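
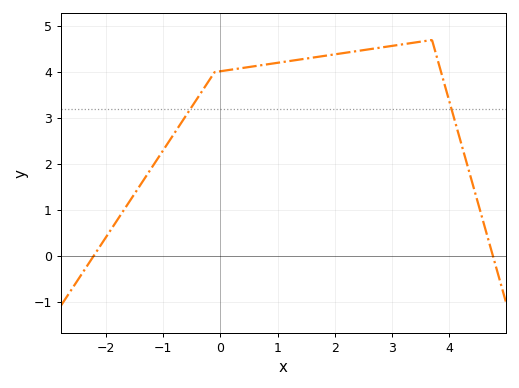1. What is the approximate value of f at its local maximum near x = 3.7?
4.7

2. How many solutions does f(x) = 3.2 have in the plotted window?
2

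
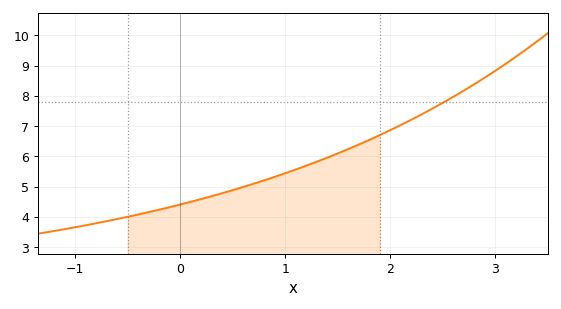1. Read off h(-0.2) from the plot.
4.24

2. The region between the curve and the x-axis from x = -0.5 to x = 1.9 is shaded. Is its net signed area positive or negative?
positive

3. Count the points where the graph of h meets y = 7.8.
1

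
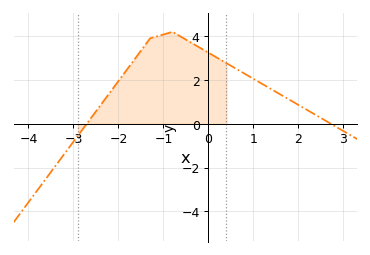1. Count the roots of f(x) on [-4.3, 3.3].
2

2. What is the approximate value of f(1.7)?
1.2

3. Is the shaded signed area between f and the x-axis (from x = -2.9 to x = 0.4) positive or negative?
positive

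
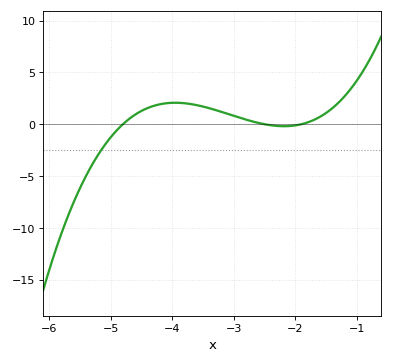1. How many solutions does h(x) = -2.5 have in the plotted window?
1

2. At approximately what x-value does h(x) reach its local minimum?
-2.2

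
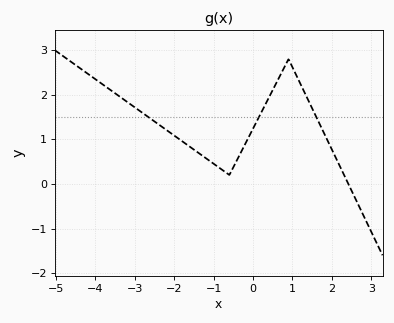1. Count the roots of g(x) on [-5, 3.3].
1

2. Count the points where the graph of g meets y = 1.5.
3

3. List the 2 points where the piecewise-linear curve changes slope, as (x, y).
(-0.6, 0.2); (0.9, 2.8)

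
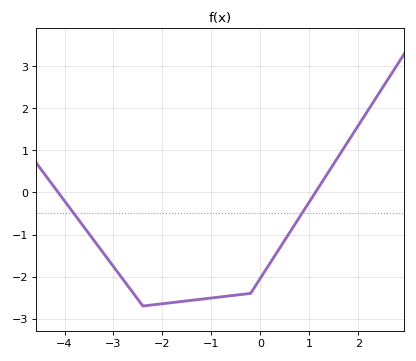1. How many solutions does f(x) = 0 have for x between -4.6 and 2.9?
2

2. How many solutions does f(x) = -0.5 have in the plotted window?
2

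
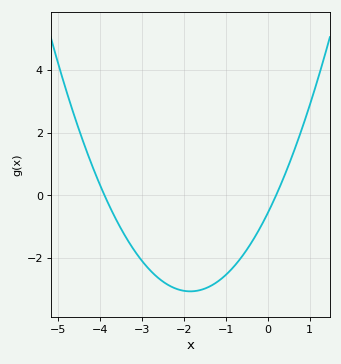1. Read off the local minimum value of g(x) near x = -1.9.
-3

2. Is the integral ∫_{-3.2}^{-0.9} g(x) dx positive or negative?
negative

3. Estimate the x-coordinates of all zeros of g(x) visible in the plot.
-3.9, 0.2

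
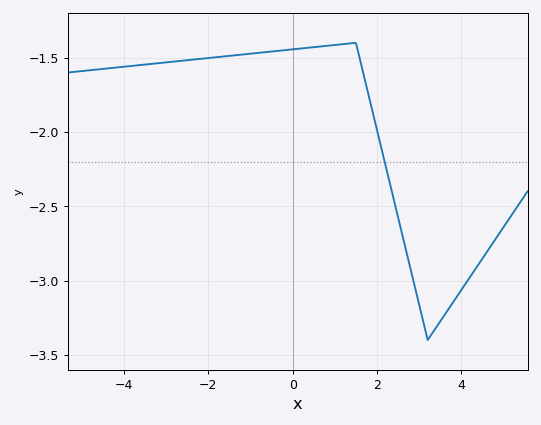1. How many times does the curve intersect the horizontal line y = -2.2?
1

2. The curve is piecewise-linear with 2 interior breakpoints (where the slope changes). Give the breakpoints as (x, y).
(1.5, -1.4); (3.2, -3.4)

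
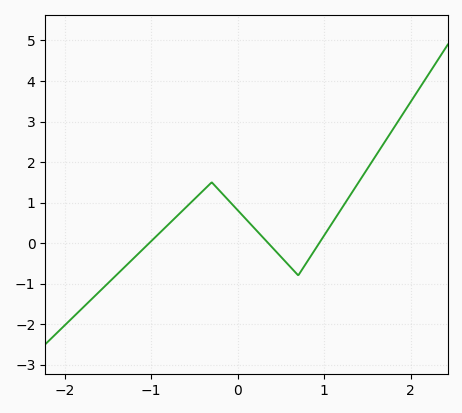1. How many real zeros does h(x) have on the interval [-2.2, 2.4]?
3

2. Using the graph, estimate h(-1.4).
-0.8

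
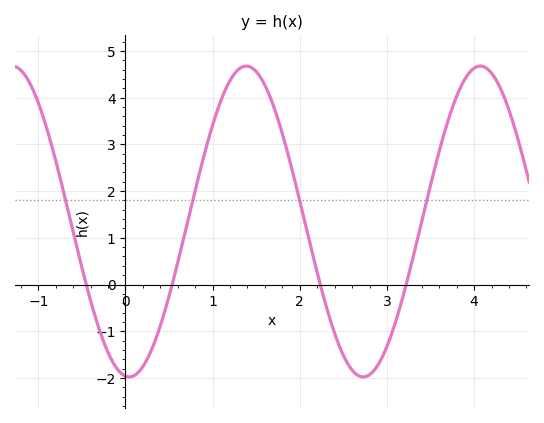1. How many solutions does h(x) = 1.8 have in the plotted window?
4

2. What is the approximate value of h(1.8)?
3.23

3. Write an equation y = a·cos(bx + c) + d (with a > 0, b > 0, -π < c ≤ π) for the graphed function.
y = 3.33cos(2.34x + 3.04) + 1.35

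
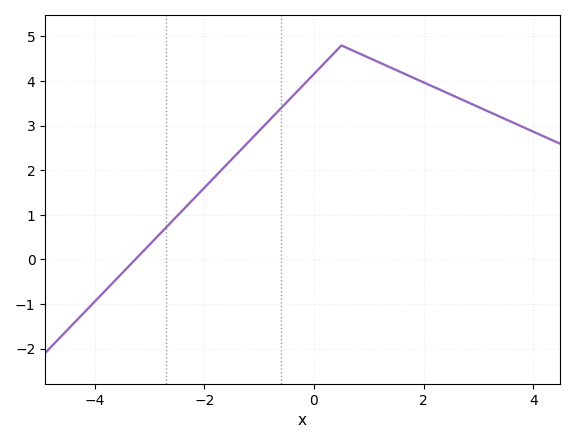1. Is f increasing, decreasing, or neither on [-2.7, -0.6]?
increasing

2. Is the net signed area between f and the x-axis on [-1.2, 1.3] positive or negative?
positive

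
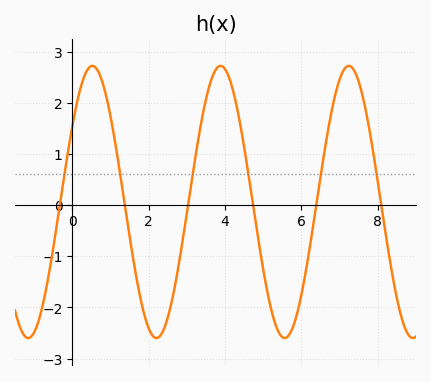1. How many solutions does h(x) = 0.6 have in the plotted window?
6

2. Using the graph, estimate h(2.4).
-2.42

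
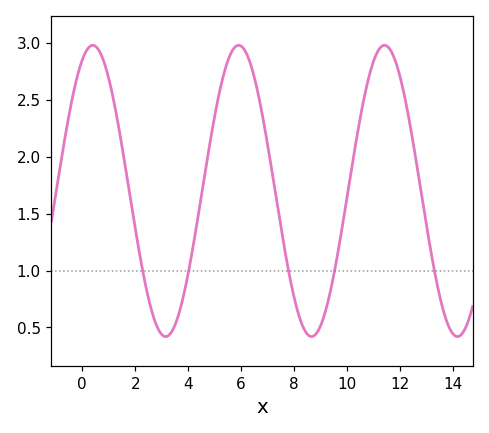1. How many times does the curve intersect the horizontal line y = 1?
5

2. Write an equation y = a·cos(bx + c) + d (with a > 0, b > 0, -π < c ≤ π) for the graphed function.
y = 1.28cos(1.14x - 0.45) + 1.7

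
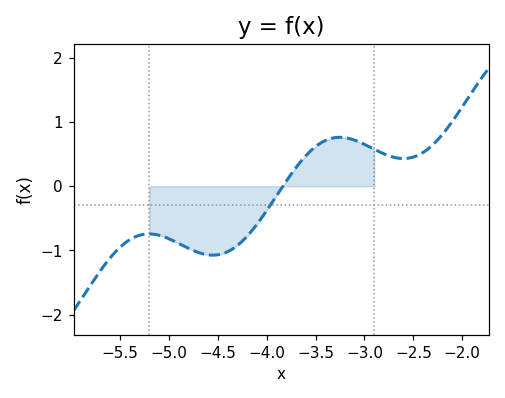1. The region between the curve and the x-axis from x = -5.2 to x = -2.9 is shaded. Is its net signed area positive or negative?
negative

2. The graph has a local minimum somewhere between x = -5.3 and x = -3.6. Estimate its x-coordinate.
-4.6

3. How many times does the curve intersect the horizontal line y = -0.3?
1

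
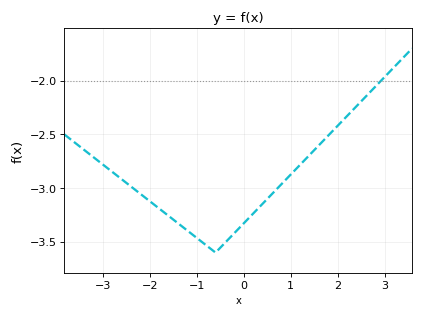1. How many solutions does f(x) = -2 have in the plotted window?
1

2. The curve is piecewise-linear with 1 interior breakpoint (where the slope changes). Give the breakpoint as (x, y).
(-0.6, -3.6)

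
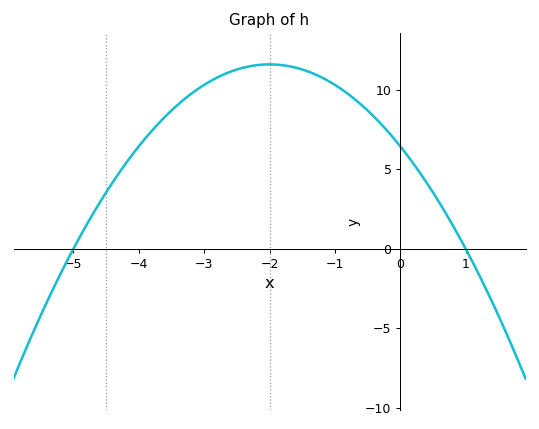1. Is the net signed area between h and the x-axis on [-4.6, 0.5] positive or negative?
positive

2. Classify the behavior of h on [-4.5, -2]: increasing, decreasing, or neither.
increasing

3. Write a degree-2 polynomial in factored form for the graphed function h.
y = -1.29(x + 5)(x - 1)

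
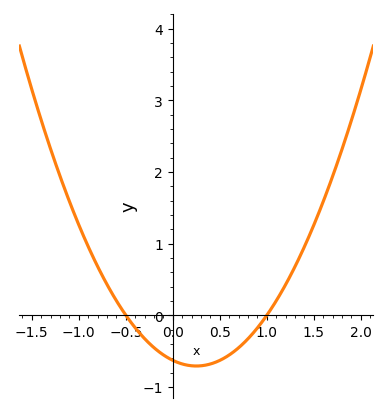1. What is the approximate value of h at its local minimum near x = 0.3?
-0.7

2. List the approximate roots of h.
-0.5, 1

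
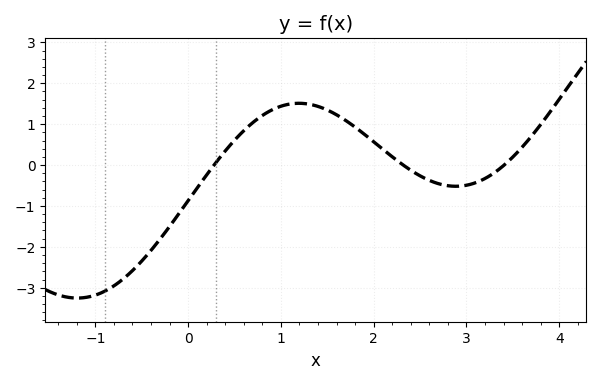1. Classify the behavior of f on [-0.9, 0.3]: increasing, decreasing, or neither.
increasing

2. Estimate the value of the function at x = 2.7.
-0.5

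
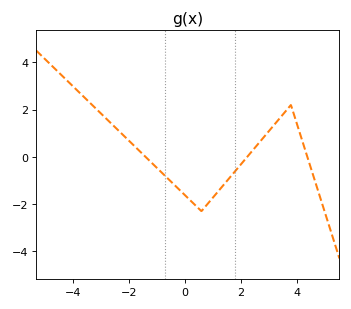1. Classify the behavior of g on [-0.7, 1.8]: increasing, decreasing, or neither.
neither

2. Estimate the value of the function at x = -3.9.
2.8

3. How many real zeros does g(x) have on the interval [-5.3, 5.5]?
3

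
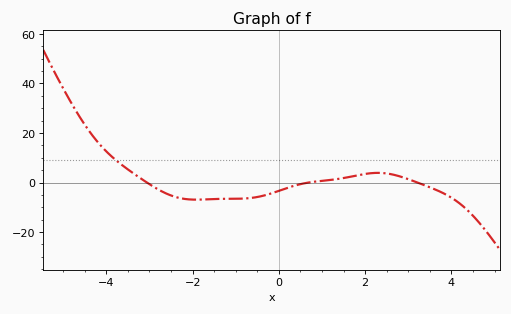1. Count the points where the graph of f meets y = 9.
1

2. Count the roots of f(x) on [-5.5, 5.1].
3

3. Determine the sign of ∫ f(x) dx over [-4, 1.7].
negative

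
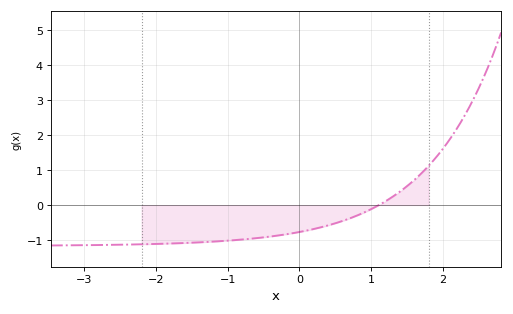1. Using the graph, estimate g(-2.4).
-1.13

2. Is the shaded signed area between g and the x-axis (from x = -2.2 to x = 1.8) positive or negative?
negative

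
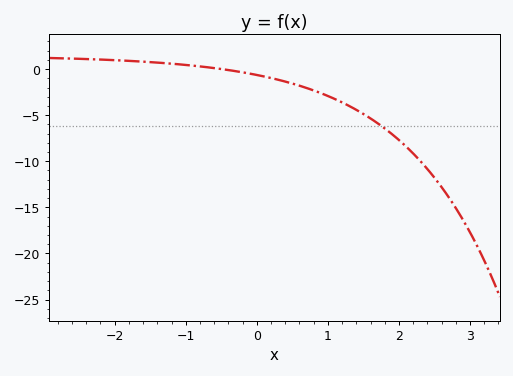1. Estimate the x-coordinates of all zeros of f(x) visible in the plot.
-0.5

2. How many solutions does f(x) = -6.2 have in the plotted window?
1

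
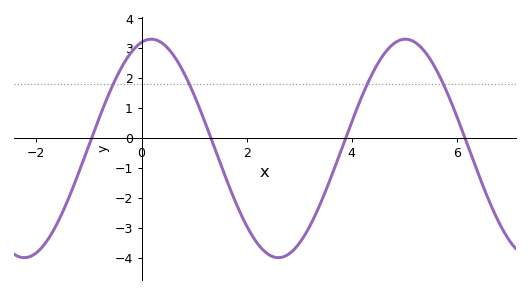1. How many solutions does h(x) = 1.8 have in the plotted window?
4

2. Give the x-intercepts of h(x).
-1, 1.4, 3.8, 6.2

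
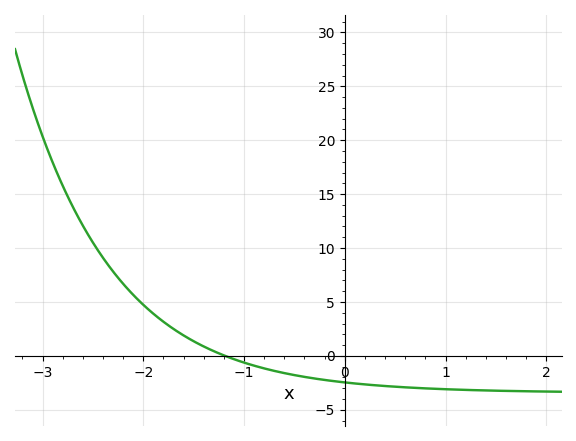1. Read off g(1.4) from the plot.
-3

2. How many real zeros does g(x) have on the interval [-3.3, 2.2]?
1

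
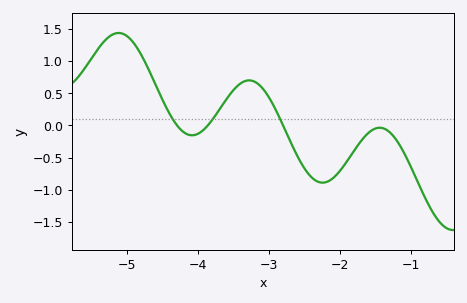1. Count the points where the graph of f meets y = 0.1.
3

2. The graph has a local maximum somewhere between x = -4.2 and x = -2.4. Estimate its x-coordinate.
-3.28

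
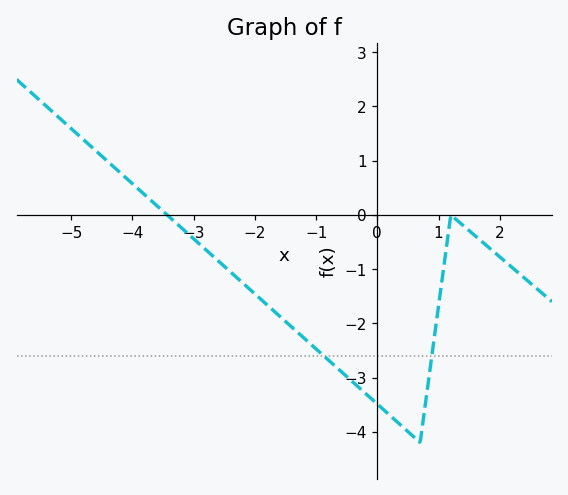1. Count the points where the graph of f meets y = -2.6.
2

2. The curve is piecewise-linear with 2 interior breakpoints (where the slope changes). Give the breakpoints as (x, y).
(0.7, -4.2); (1.2, 0)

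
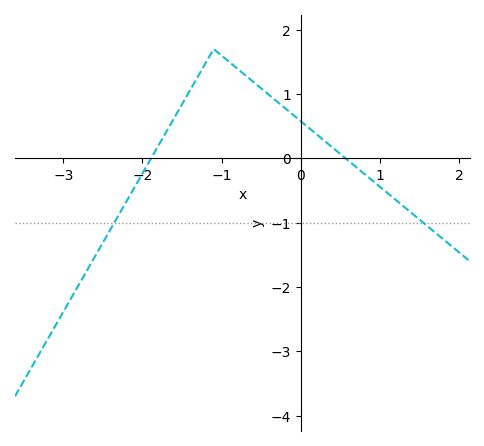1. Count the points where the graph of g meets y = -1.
2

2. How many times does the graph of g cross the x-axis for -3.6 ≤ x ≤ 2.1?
2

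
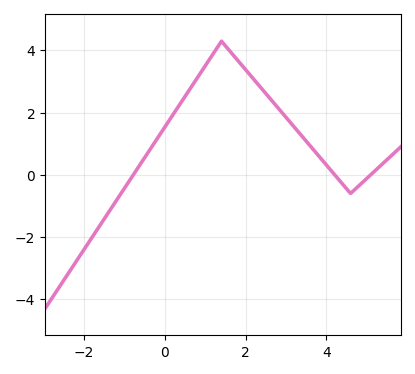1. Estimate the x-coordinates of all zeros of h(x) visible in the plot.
-0.784, 4.21, 5.1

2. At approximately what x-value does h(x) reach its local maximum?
1.4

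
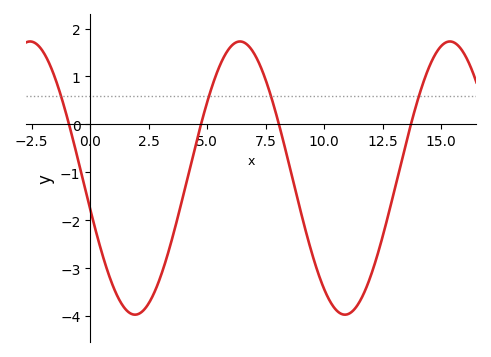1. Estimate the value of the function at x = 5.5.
1.18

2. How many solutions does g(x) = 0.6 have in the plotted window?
4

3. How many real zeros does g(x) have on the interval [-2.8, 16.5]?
4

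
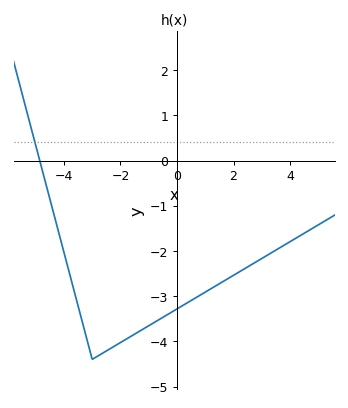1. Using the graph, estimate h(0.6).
-3.06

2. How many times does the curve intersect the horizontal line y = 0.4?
1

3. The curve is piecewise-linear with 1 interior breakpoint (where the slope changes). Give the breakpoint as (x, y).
(-3, -4.4)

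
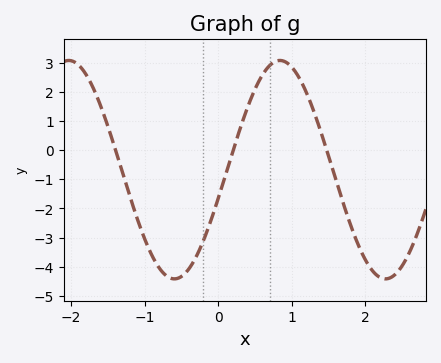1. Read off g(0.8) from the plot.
3.07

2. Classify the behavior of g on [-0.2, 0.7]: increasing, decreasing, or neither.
increasing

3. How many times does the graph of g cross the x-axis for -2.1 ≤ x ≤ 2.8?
3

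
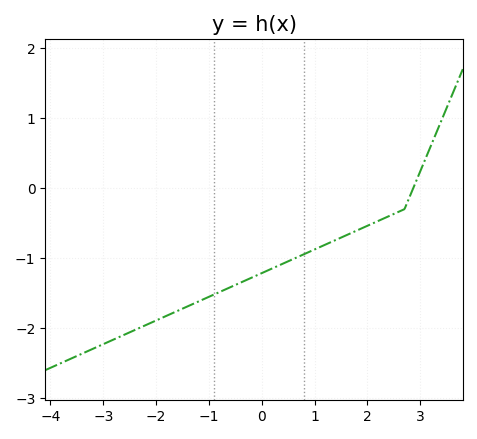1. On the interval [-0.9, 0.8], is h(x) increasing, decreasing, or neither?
increasing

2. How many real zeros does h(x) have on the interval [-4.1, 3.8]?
1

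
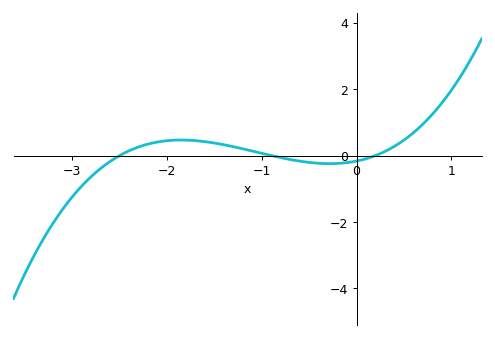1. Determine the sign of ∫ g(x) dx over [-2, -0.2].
positive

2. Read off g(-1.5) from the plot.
0.377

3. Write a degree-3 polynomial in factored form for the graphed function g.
y = 0.37(x + 2.5)(x + 0.9)(x - 0.2)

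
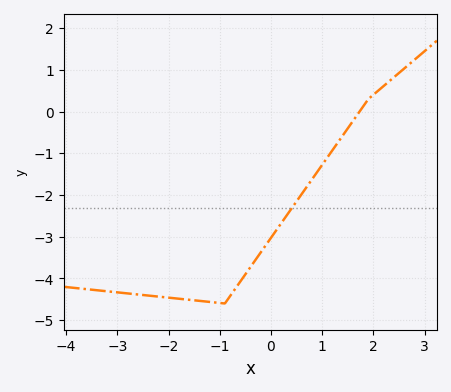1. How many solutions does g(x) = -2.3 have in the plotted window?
1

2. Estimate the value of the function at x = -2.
-4.46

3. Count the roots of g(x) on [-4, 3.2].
1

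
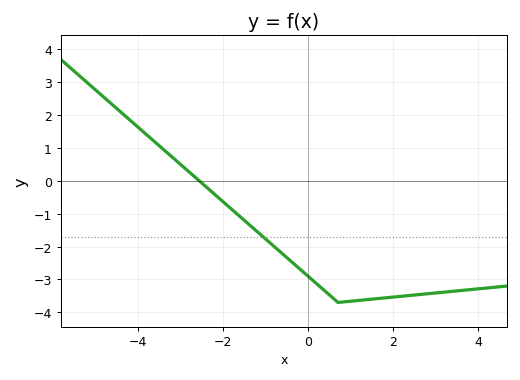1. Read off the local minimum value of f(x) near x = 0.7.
-3.7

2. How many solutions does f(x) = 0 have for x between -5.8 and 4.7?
1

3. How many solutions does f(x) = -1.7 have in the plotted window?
1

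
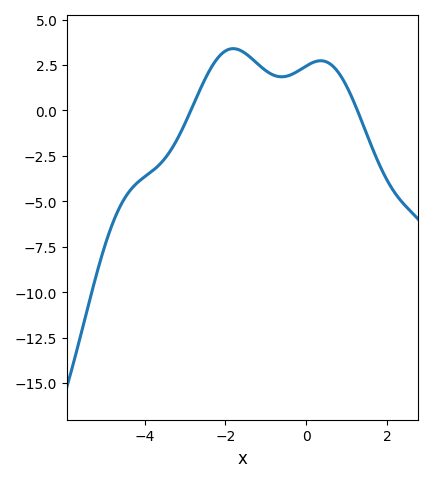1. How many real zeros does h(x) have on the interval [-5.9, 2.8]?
2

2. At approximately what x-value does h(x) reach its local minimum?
-0.6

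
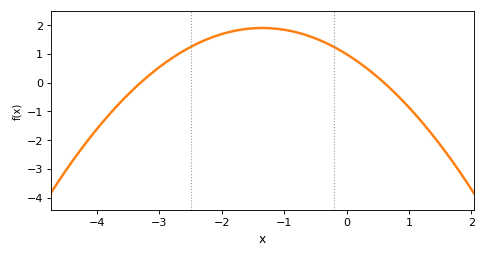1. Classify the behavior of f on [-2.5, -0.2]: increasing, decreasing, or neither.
neither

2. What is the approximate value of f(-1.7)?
1.84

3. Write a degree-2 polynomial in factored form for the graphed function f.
y = -0.5(x + 3.3)(x - 0.6)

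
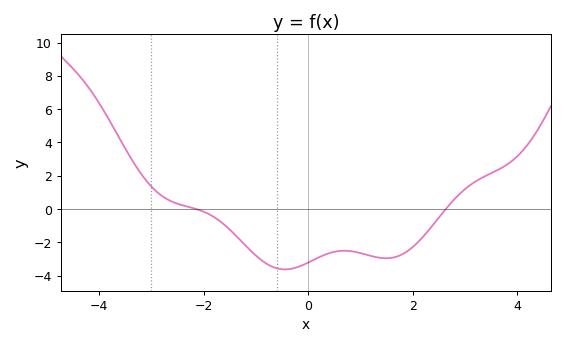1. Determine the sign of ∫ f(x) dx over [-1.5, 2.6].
negative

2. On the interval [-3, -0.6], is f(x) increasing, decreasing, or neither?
decreasing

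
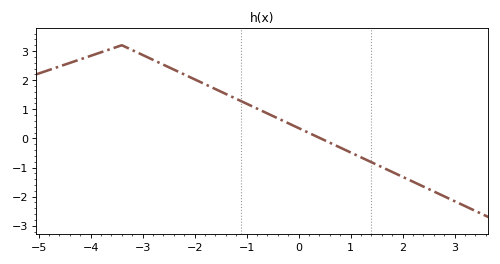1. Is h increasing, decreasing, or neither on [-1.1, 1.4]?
decreasing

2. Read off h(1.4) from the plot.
-0.8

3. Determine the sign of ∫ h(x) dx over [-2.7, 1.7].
positive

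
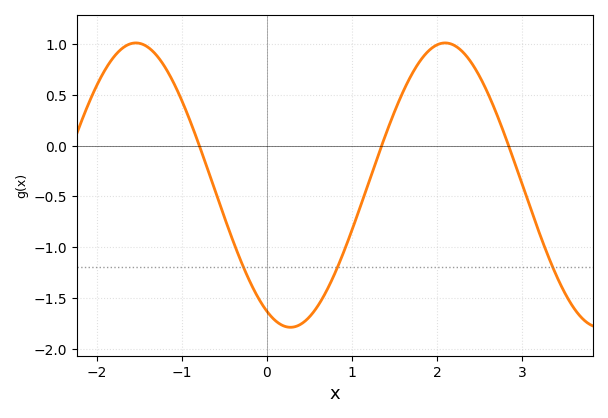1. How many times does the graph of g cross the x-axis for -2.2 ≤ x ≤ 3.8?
3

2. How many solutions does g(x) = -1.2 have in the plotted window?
3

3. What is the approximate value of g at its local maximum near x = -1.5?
1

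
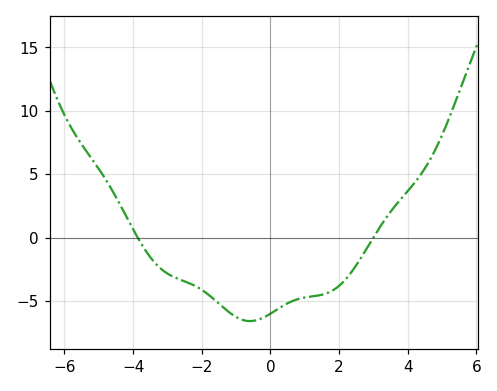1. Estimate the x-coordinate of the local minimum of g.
-0.6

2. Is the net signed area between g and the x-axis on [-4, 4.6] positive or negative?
negative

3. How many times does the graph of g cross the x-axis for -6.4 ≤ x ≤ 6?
2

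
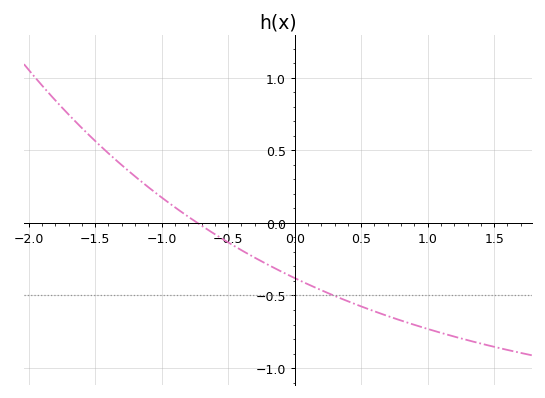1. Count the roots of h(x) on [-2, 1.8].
1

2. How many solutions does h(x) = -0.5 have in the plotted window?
1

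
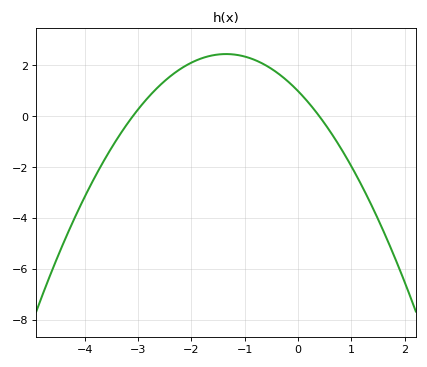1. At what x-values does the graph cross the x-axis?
-3.1, 0.4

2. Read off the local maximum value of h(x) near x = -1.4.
2.45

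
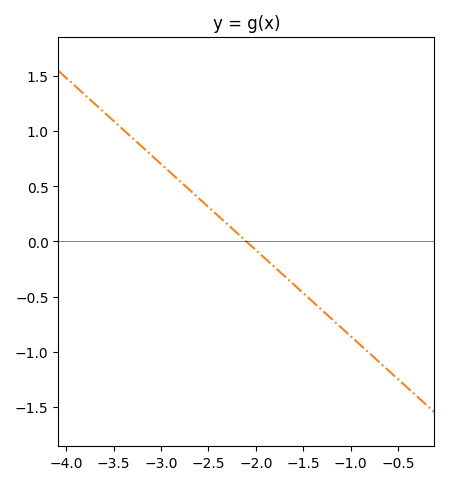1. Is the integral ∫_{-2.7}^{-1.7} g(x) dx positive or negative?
positive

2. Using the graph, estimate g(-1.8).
-0.234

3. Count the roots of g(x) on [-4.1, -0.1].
1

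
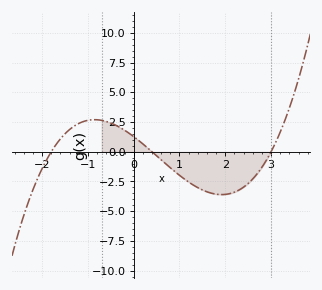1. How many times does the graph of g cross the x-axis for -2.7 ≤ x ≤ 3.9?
3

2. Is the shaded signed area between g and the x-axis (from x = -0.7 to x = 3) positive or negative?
negative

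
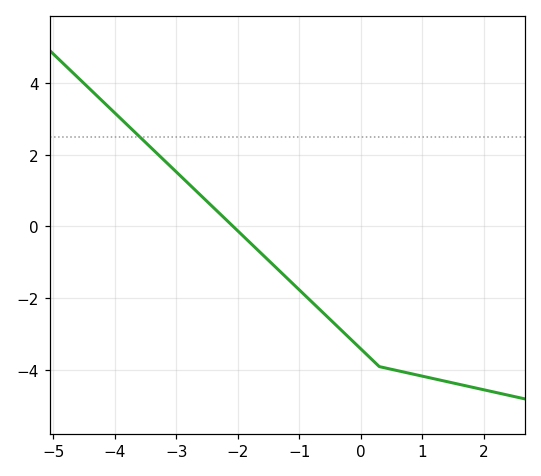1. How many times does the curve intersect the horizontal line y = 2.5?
1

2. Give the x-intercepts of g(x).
-2.08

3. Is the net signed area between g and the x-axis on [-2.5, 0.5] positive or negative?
negative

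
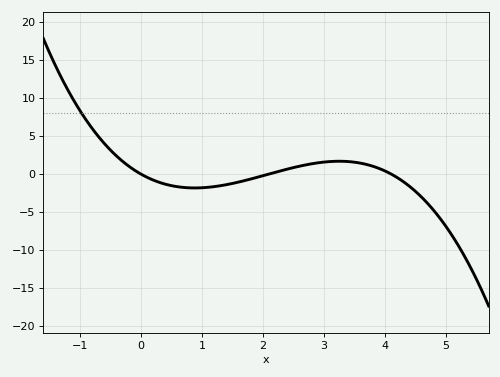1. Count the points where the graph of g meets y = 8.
1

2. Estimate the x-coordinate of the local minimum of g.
0.9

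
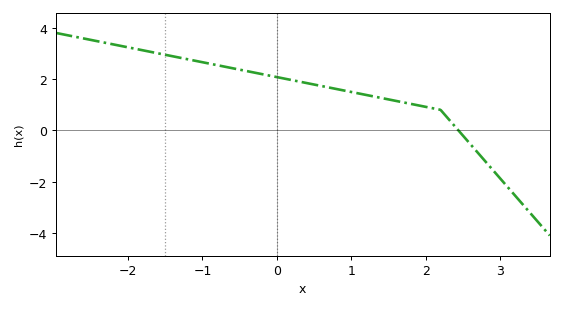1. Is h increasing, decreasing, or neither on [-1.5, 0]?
decreasing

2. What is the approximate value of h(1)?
1.4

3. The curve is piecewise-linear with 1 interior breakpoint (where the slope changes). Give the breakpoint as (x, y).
(2.2, 0.8)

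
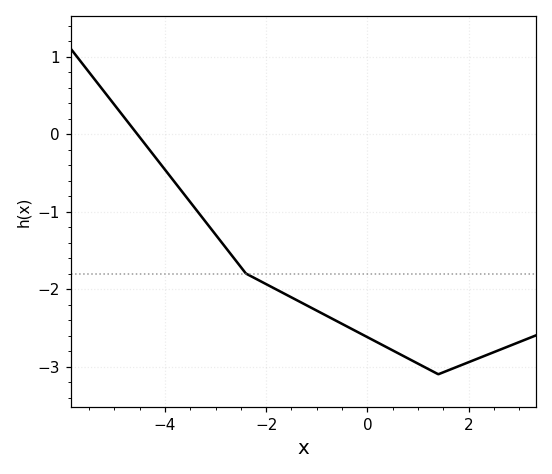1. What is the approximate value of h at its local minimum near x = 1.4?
-3.1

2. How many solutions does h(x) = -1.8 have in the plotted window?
1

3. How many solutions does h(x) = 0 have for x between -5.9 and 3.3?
1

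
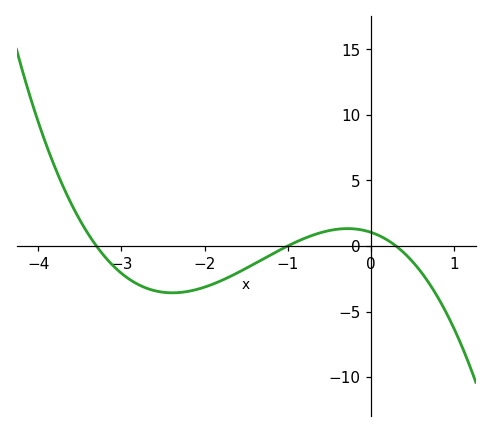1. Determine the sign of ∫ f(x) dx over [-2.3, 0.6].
negative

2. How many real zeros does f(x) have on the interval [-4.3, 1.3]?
3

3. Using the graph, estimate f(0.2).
0.441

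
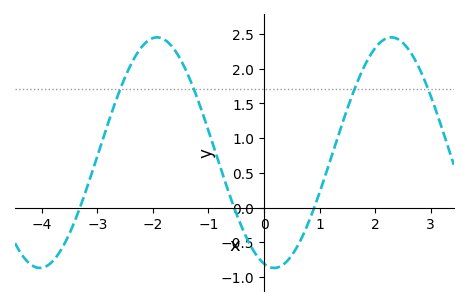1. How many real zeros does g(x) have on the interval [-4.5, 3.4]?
3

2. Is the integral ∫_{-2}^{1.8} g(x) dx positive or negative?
positive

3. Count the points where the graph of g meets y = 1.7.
4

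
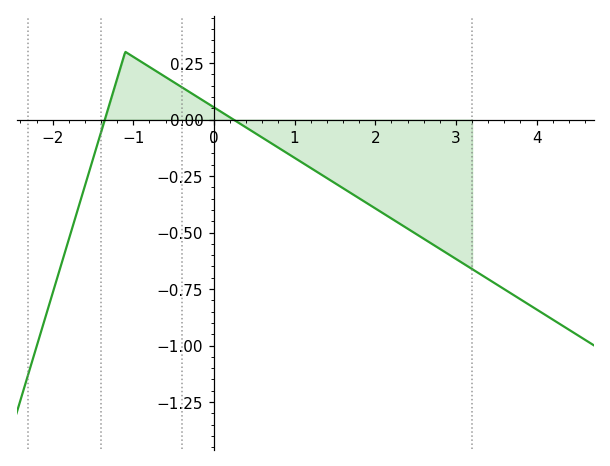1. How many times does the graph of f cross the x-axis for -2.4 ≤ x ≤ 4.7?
2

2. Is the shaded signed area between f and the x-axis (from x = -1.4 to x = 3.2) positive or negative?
negative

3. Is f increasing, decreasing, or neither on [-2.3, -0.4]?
neither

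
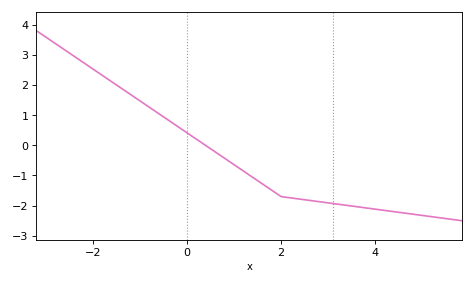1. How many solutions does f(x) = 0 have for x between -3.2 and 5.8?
1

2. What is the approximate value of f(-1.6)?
2.11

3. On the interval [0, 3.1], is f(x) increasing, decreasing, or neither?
decreasing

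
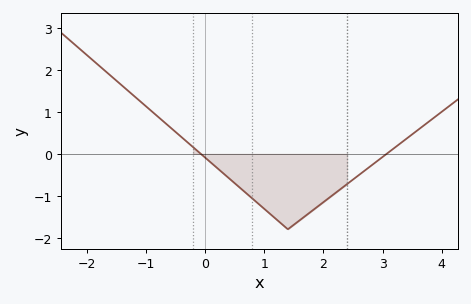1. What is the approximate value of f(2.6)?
-0.505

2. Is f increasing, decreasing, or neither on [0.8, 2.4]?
neither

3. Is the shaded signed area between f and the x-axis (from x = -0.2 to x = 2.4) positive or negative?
negative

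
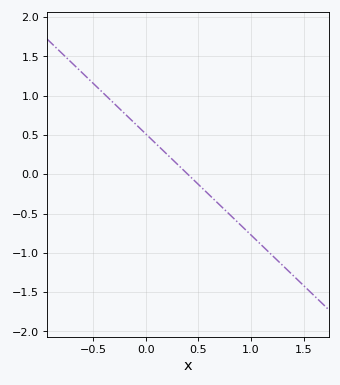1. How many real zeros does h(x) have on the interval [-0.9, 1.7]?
1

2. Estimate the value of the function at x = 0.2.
0.258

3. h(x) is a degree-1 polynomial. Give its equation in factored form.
y = -1.29(x - 0.4)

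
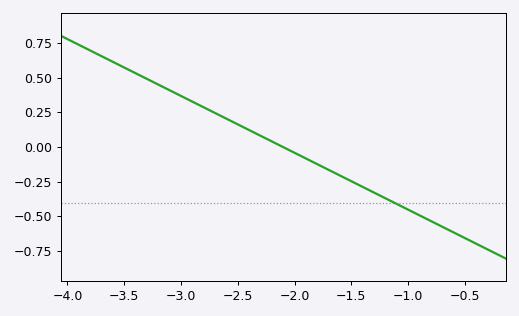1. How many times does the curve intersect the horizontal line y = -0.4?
1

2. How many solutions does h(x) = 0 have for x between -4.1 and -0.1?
1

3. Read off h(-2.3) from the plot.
0.08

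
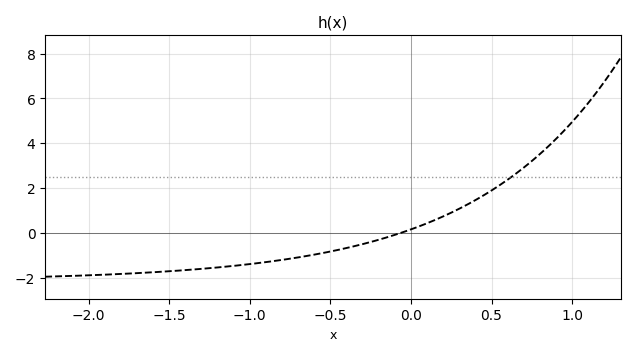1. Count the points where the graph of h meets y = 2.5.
1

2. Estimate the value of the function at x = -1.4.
-1.67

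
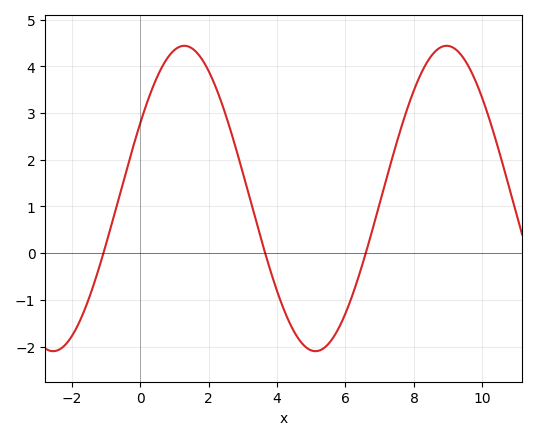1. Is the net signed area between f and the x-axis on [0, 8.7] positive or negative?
positive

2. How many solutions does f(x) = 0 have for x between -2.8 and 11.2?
3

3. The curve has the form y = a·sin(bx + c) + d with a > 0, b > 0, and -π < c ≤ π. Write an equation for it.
y = 3.27sin(0.82x + 0.512) + 1.17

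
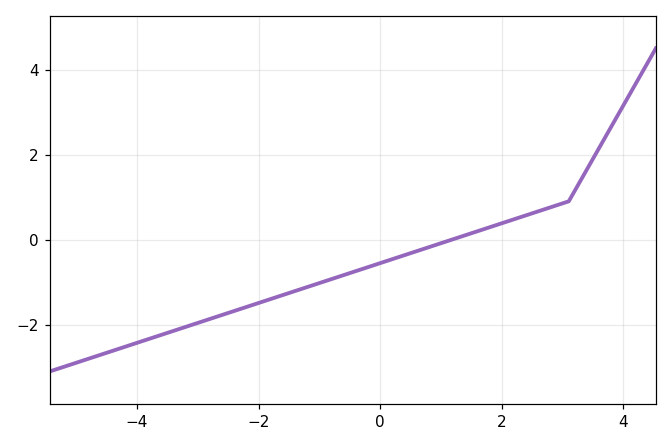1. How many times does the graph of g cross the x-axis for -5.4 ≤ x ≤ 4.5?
1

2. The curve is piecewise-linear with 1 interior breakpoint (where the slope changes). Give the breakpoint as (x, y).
(3.1, 0.9)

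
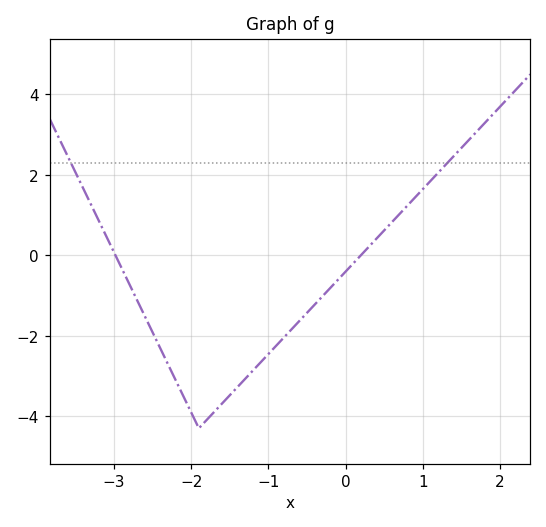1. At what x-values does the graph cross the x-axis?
-3, 0.2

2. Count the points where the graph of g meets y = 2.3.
2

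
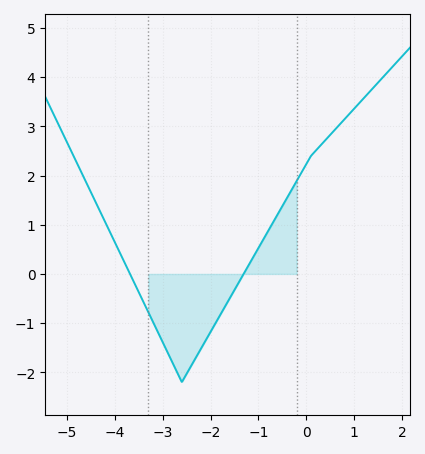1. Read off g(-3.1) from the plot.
-1.2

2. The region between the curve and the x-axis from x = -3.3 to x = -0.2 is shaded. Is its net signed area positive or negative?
negative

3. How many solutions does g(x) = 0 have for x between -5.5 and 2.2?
2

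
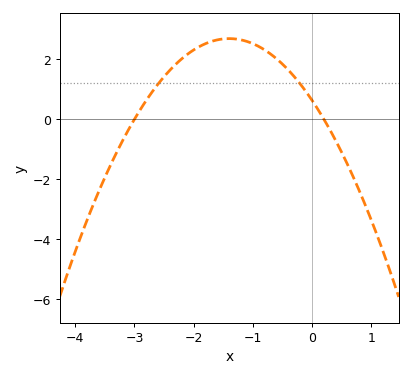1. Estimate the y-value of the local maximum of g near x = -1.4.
2.6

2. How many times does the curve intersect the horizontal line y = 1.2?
2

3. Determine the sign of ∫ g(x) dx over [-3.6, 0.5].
positive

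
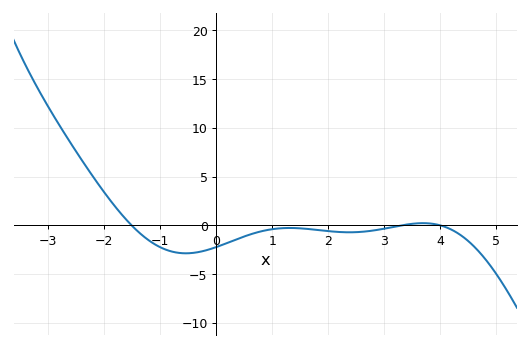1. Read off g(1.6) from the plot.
-0.351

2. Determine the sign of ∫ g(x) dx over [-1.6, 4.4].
negative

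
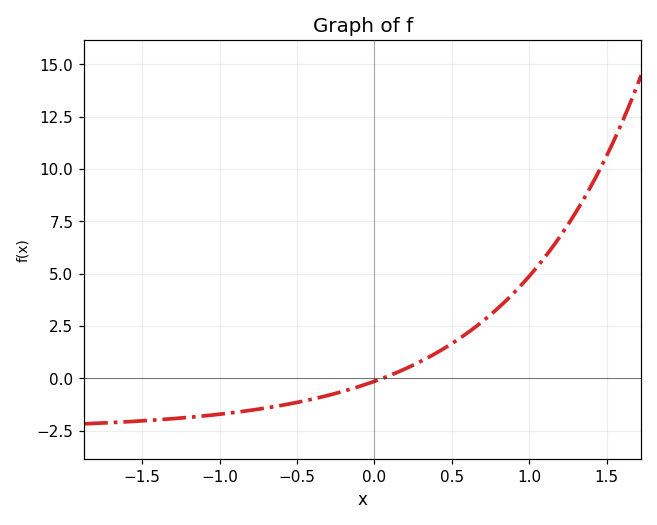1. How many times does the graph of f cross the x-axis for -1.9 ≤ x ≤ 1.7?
1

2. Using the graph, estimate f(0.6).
2.16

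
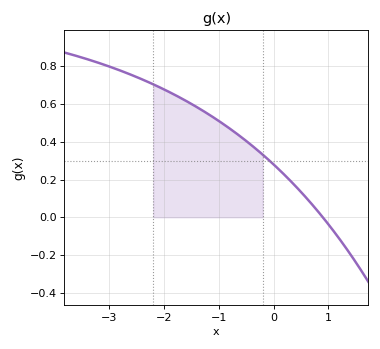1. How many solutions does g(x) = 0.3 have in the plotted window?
1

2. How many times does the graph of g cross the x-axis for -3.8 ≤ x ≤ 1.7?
1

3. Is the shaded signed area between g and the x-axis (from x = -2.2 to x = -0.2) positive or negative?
positive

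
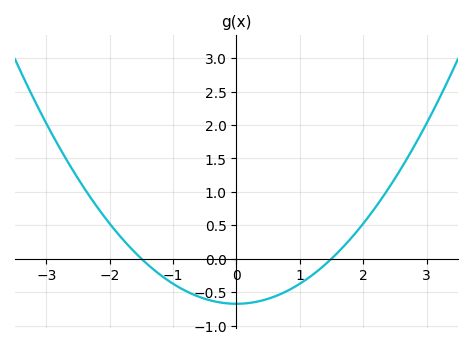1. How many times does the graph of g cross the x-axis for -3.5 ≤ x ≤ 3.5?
2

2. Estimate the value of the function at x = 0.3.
-0.648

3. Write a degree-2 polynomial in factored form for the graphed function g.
y = 0.3(x + 1.5)(x - 1.5)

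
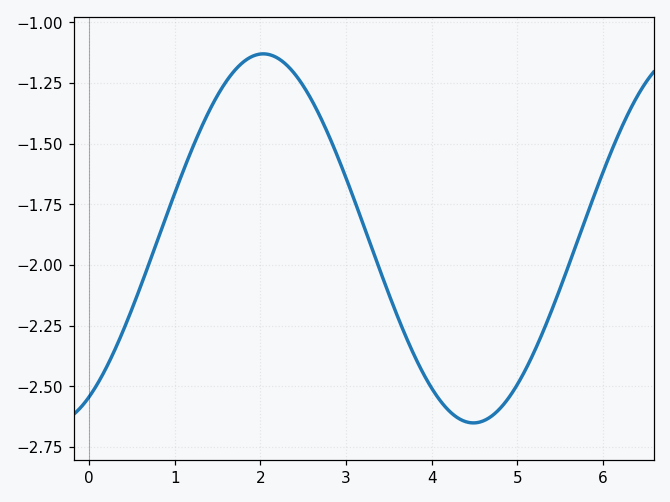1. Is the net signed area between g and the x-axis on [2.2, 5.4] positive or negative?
negative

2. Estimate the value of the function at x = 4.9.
-2.55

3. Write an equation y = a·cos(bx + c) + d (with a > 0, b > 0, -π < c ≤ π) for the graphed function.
y = 0.76cos(1.28x - 2.6) - 1.89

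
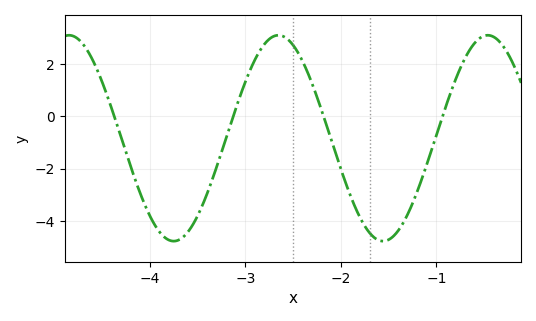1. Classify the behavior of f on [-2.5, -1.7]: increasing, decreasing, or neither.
decreasing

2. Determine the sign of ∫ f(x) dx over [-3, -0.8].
negative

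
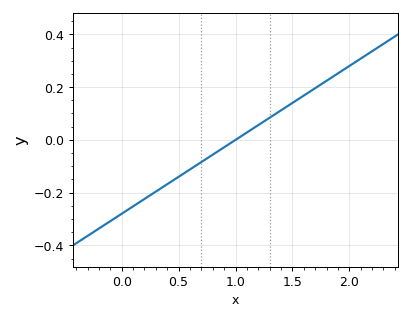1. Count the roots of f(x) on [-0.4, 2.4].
1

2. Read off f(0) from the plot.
-0.28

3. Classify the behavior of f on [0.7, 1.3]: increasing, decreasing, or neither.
increasing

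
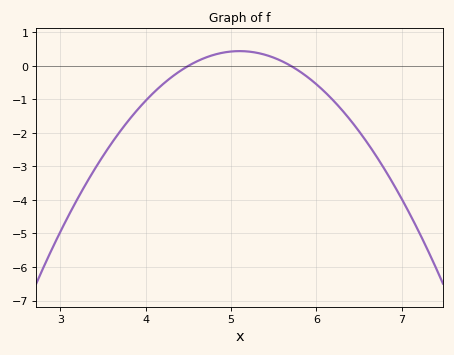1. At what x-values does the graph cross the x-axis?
4.5, 5.7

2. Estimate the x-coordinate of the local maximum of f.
5.1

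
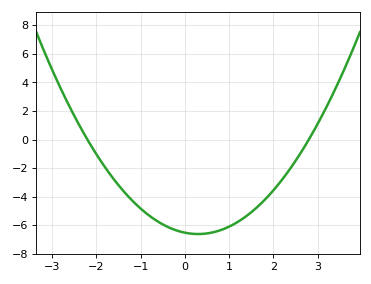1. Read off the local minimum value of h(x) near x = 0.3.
-6.62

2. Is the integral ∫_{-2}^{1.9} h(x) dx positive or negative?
negative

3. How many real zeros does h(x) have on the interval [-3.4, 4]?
2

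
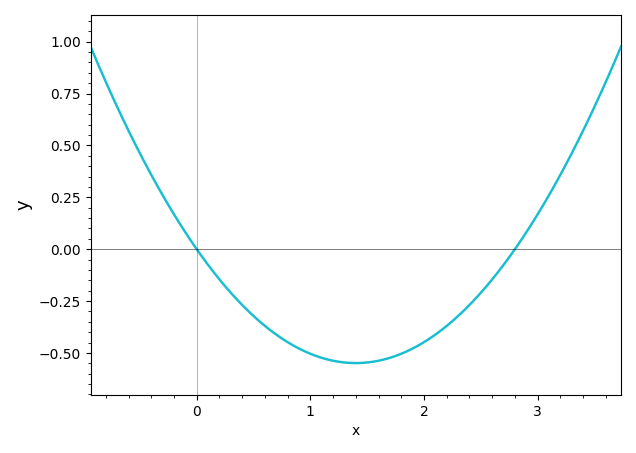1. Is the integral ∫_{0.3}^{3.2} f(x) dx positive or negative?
negative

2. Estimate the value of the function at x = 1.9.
-0.479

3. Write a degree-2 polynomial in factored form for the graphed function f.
y = 0.28(x - 0)(x - 2.8)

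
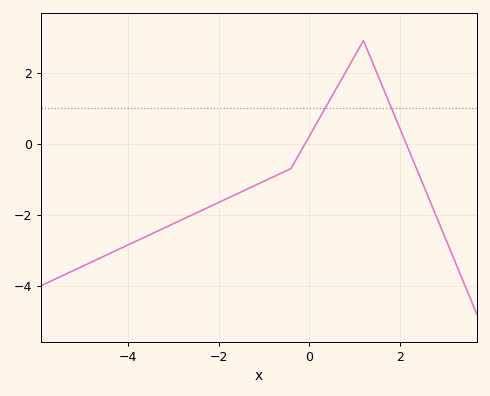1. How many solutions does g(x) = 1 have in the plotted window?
2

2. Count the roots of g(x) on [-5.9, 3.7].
2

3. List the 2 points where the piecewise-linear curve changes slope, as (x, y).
(-0.4, -0.7); (1.2, 2.9)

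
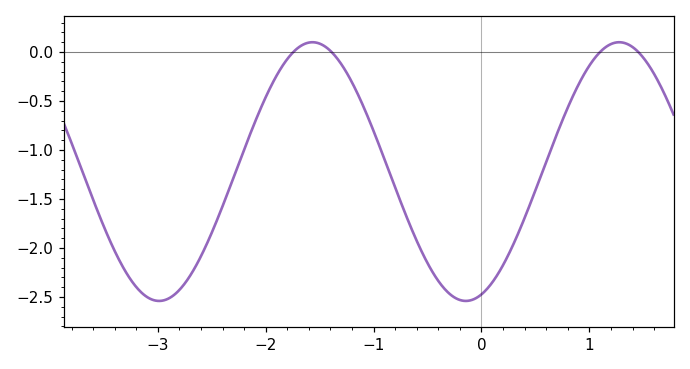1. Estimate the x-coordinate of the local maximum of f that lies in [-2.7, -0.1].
-1.57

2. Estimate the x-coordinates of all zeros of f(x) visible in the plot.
-1.74, -1.39, 1.1, 1.45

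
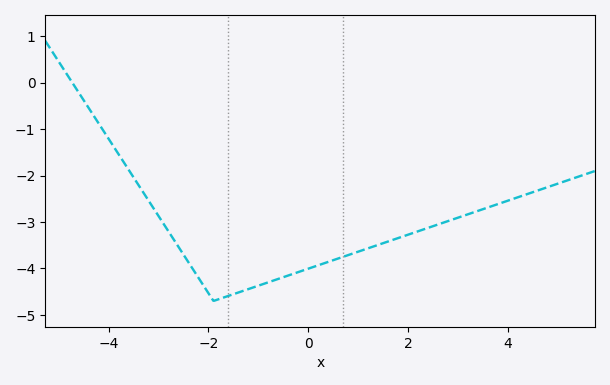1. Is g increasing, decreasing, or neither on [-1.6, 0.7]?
increasing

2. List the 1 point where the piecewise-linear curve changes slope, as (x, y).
(-1.9, -4.7)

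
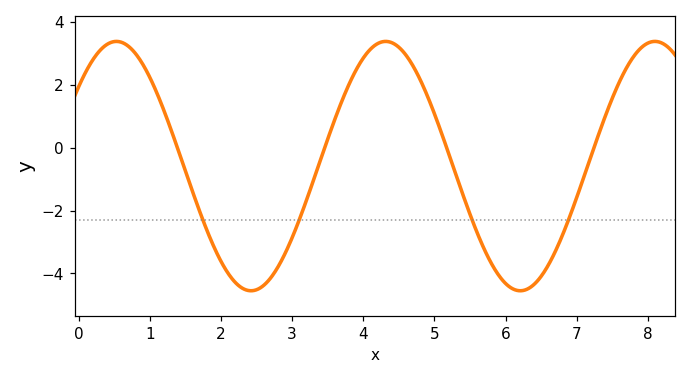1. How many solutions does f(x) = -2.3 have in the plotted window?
4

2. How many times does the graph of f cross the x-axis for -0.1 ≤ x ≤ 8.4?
4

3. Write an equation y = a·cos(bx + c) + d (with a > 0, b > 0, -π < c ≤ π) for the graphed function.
y = 3.97cos(1.7x - 0.88) - 0.58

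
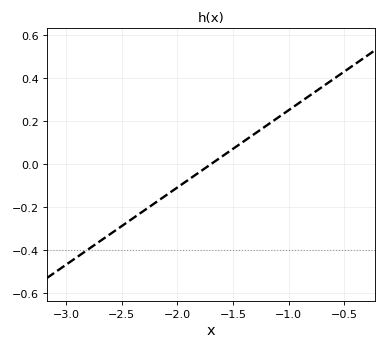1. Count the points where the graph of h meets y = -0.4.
1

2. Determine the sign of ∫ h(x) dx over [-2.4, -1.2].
negative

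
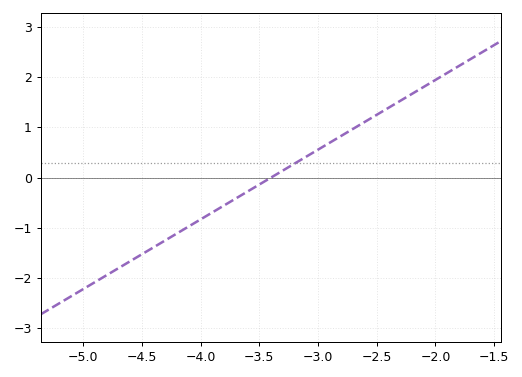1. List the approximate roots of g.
-3.4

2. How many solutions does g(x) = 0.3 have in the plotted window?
1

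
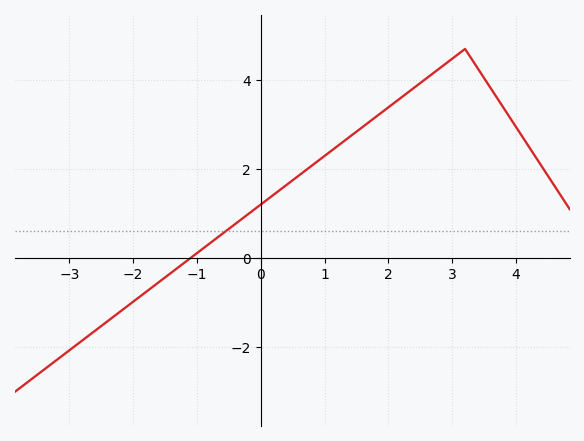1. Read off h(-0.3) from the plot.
0.8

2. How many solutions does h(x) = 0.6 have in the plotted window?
1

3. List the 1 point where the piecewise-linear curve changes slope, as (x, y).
(3.2, 4.7)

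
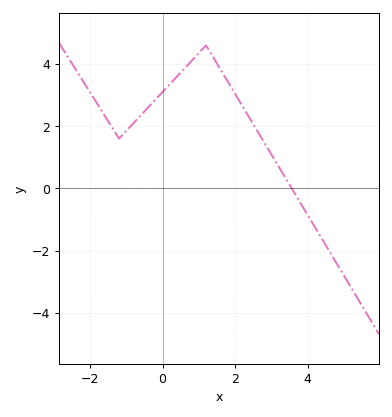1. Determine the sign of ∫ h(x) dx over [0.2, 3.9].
positive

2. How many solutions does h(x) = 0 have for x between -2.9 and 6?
1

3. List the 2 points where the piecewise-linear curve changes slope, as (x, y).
(-1.2, 1.6); (1.2, 4.6)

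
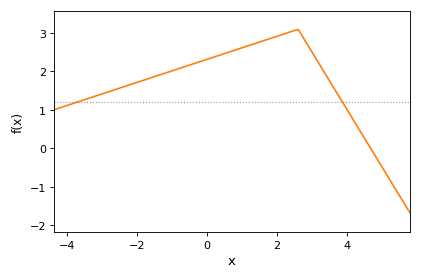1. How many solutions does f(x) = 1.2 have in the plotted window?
2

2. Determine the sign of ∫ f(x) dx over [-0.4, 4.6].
positive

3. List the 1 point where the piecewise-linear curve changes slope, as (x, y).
(2.6, 3.1)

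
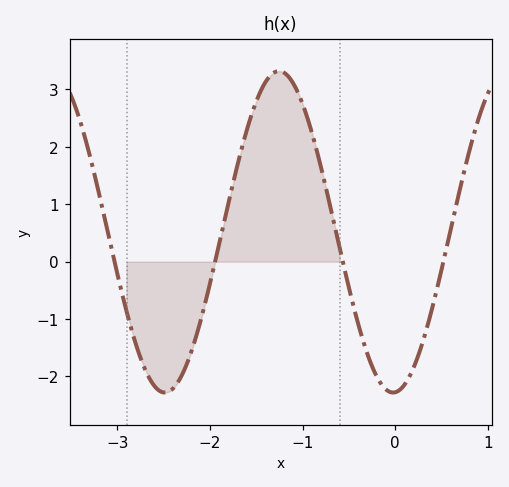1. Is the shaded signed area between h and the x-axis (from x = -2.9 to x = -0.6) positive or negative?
positive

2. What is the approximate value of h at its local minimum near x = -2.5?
-2.3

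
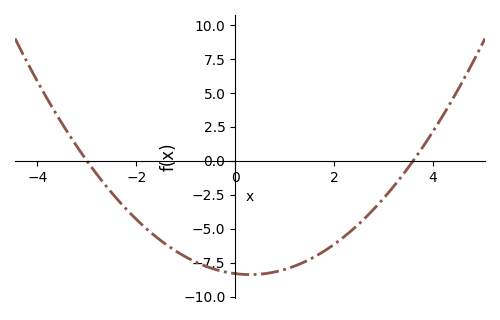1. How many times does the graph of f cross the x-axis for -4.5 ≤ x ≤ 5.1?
2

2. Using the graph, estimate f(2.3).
-5.4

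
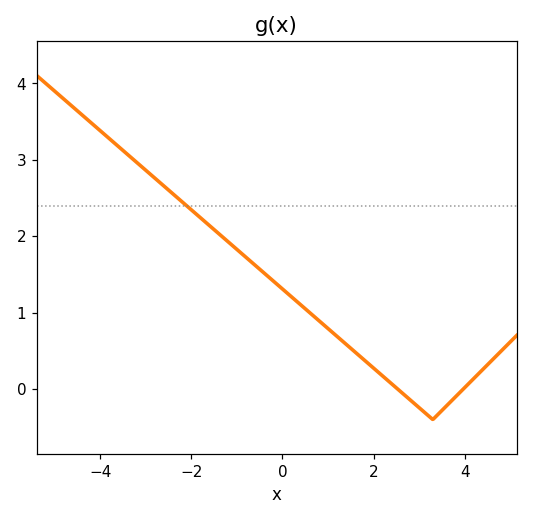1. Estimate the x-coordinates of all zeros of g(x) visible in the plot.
2.6, 4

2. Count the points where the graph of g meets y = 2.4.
1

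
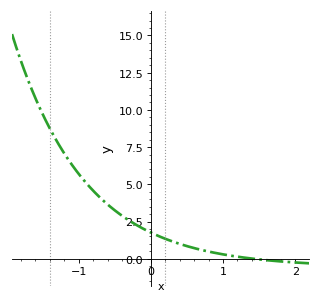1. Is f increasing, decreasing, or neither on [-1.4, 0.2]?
decreasing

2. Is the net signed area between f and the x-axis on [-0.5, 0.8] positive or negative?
positive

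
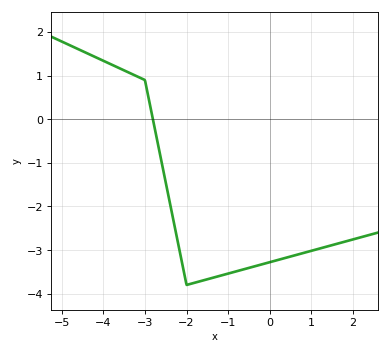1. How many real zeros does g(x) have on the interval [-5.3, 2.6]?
1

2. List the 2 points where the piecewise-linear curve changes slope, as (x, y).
(-3, 0.9); (-2, -3.8)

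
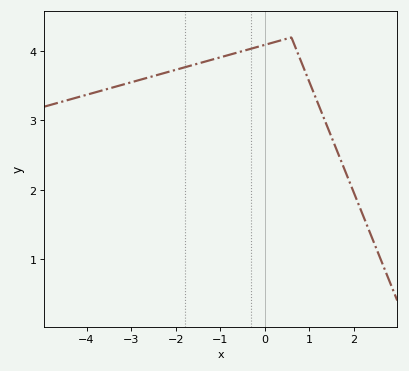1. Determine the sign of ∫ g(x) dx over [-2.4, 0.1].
positive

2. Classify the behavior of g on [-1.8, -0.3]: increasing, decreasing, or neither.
increasing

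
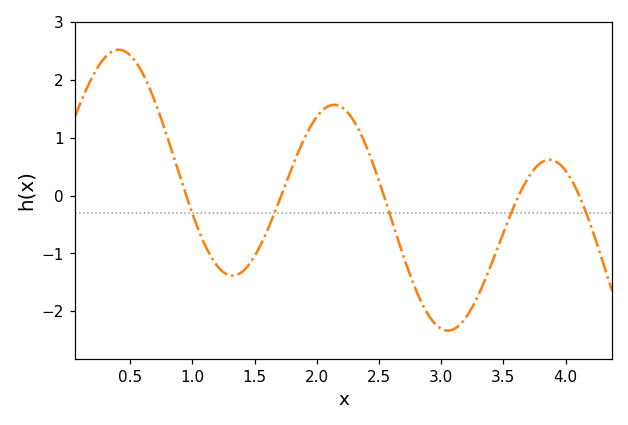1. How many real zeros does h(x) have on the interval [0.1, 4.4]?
5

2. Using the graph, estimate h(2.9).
-2.1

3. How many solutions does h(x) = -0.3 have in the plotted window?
5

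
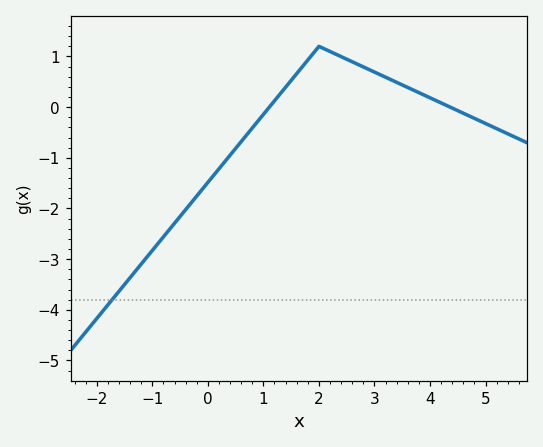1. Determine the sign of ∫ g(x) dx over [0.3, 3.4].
positive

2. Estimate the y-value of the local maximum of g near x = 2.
1.2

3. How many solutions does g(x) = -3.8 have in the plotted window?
1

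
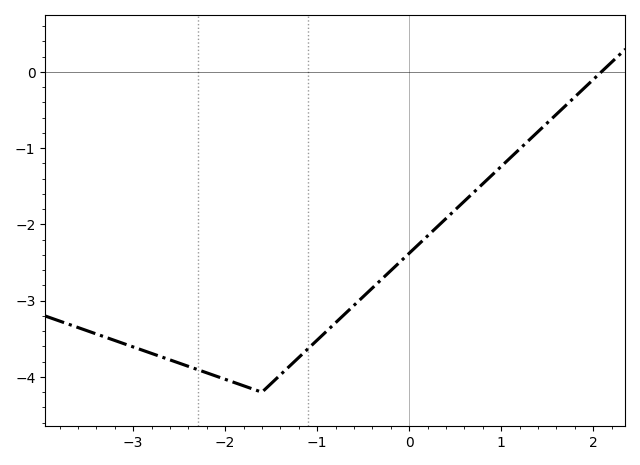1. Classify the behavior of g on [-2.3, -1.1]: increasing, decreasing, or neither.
neither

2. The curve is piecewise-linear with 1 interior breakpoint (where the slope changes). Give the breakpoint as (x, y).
(-1.6, -4.2)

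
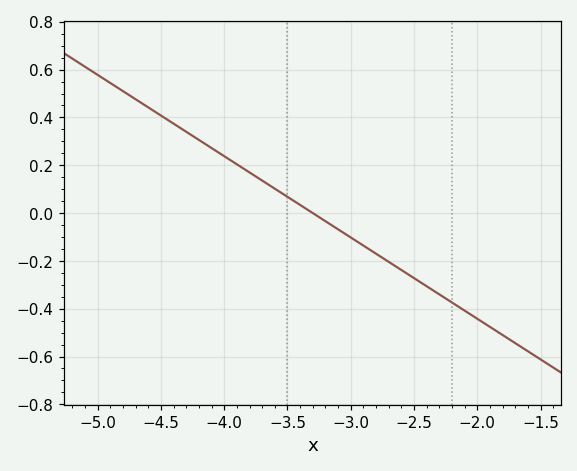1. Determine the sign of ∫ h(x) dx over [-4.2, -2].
negative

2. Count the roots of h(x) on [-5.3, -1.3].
1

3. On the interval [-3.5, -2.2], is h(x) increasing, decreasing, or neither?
decreasing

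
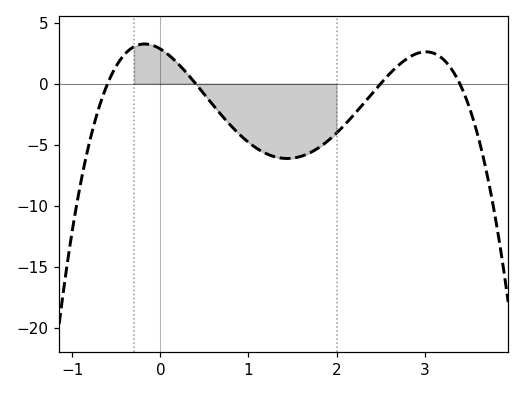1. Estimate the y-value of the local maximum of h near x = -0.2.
3.25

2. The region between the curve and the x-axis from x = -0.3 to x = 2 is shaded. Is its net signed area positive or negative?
negative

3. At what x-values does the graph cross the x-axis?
-0.6, 0.4, 2.5, 3.4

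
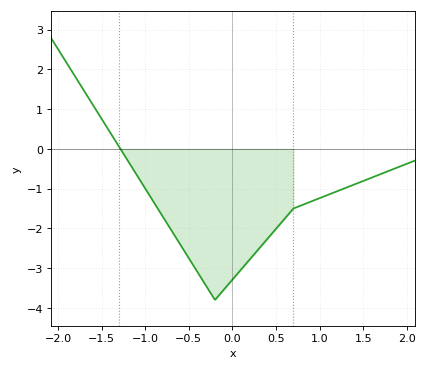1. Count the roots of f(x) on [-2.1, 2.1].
1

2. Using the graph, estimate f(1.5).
-0.8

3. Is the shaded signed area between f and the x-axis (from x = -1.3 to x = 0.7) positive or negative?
negative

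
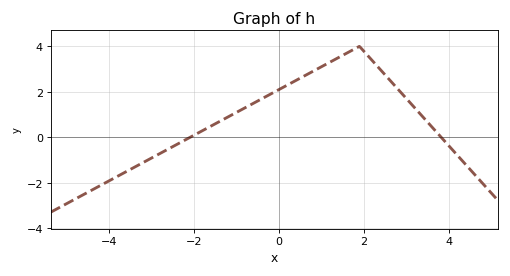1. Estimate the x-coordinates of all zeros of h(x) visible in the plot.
-2.08, 3.82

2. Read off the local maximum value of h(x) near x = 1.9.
4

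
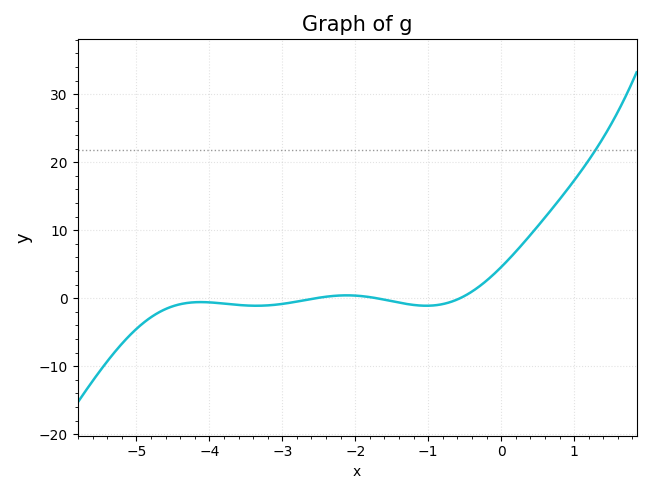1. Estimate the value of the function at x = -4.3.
-0.693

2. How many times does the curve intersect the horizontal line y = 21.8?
1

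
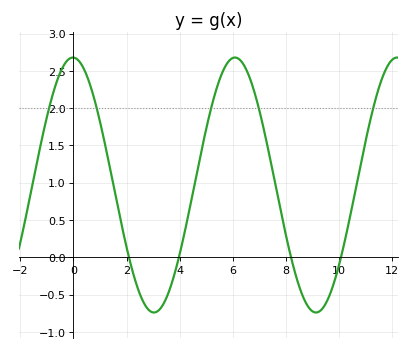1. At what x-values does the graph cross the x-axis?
2, 4, 8.2, 10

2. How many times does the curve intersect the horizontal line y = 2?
5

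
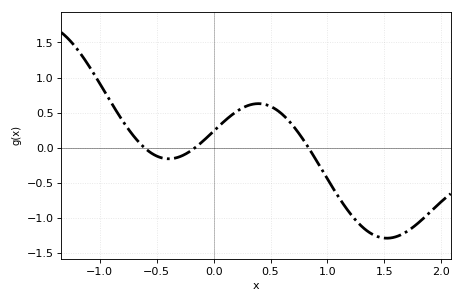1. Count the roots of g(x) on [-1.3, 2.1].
3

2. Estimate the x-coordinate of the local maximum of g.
0.393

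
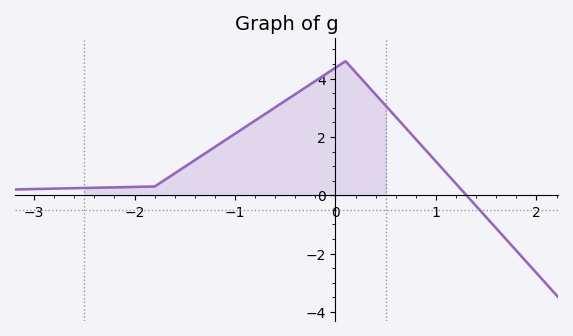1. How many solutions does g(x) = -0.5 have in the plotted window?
1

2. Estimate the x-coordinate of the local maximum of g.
0.1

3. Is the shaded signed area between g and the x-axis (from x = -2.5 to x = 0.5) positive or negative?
positive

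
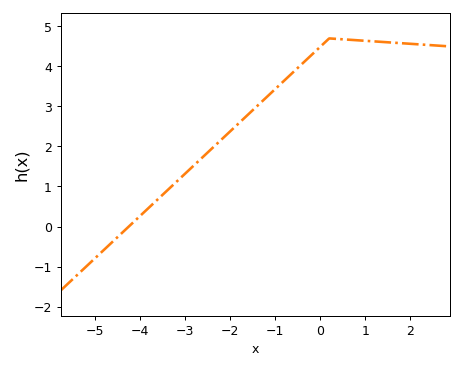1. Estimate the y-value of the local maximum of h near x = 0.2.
4.7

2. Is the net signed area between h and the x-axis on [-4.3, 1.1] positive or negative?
positive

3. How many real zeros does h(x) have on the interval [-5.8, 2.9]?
1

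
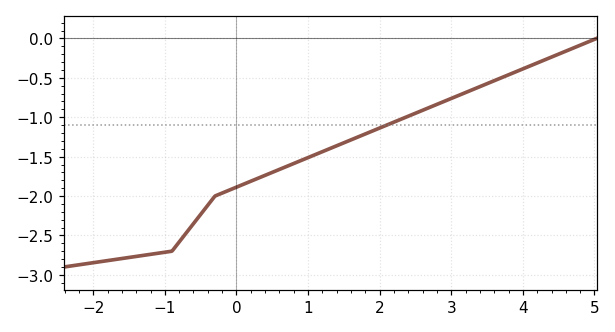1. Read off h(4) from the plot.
-0.386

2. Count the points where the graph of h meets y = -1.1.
1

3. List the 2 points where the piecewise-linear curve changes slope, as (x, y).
(-0.9, -2.7); (-0.3, -2)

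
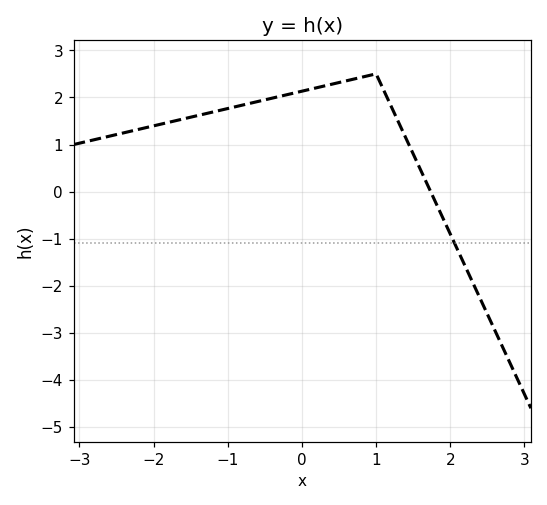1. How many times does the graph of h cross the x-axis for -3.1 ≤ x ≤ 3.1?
1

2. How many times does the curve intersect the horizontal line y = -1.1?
1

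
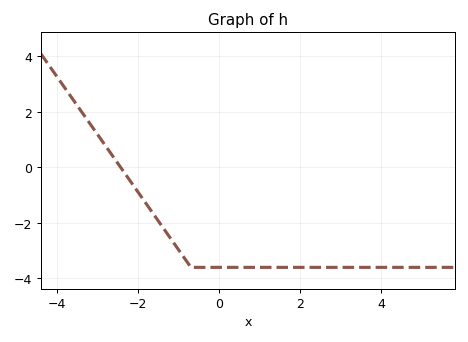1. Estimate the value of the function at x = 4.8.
-3.6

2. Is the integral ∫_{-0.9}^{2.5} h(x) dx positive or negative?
negative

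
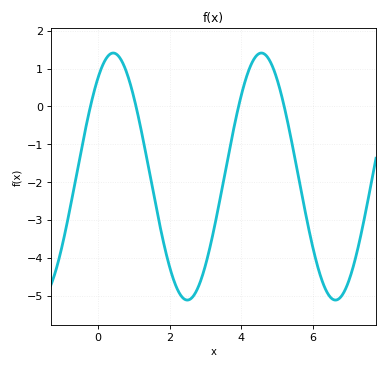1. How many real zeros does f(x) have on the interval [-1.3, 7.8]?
4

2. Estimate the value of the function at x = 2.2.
-4.8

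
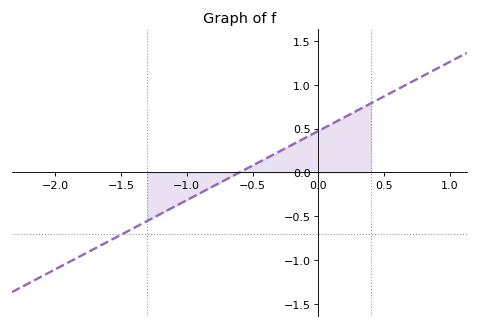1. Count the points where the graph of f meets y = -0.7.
1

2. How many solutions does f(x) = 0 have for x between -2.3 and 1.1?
1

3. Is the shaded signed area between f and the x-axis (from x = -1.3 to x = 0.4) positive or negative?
positive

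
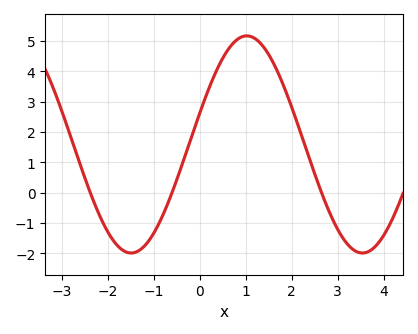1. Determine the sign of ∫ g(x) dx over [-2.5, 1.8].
positive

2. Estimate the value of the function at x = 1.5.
4.56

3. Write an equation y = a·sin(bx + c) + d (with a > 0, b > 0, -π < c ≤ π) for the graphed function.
y = 3.58sin(1.25x + 0.29) + 1.59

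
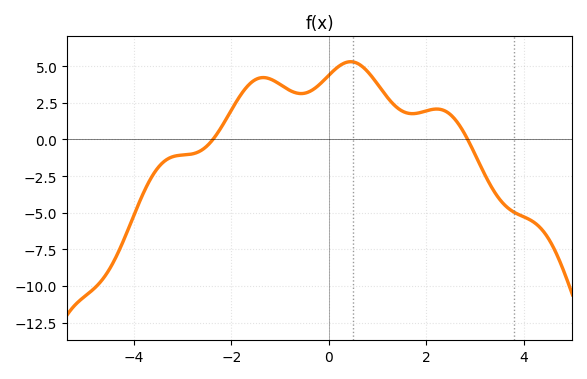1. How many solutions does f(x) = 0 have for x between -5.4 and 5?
2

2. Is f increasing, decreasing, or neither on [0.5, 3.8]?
neither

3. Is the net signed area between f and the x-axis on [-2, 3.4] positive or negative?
positive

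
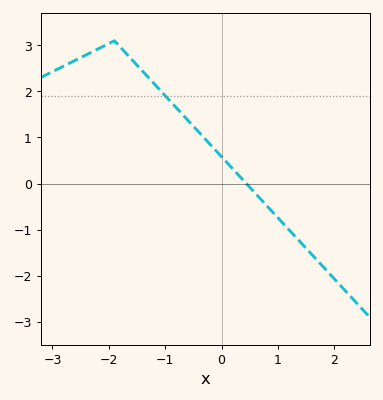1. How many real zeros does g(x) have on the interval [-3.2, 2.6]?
1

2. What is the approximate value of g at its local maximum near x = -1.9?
3.1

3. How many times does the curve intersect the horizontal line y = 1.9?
1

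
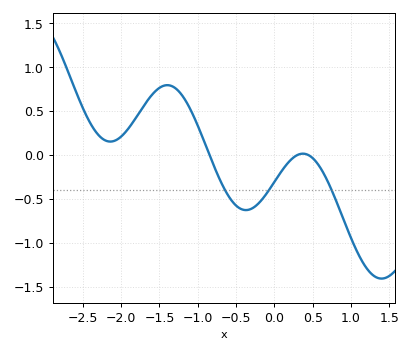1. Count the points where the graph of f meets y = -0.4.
3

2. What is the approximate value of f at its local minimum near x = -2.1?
0.15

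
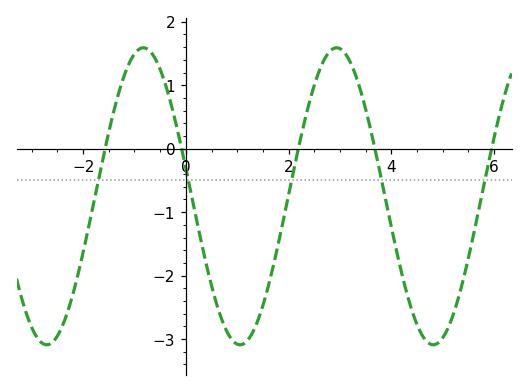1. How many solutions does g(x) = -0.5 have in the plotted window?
5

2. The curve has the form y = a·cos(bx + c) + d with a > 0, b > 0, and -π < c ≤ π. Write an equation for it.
y = 2.34cos(1.67x + 1.38) - 0.75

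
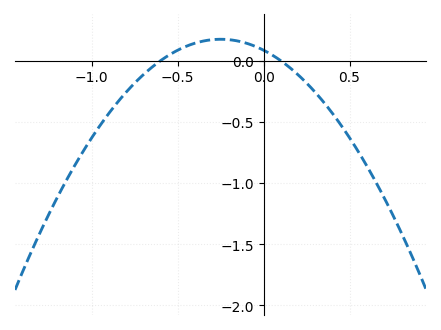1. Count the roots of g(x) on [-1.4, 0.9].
2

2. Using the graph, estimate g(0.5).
-0.629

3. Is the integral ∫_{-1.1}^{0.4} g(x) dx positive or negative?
negative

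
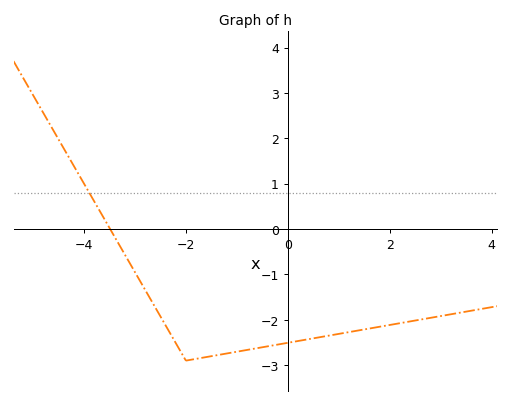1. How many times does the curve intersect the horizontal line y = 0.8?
1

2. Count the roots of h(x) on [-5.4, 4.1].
1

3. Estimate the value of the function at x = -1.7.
-2.84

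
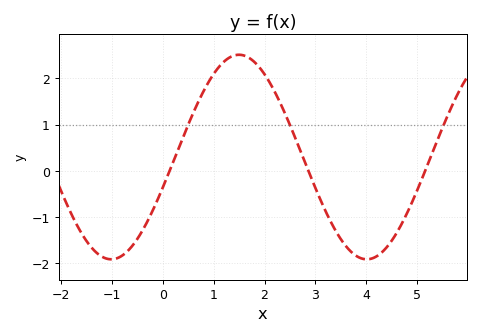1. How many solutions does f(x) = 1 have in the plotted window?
3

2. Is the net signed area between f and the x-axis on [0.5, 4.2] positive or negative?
positive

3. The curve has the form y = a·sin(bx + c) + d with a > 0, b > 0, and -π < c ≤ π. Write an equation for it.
y = 2.21sin(1.2x - 0.3) + 0.3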